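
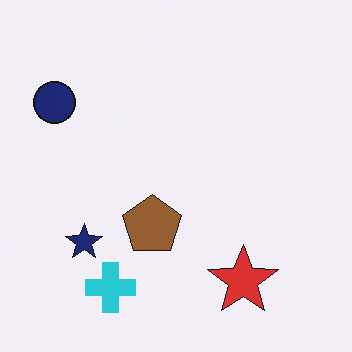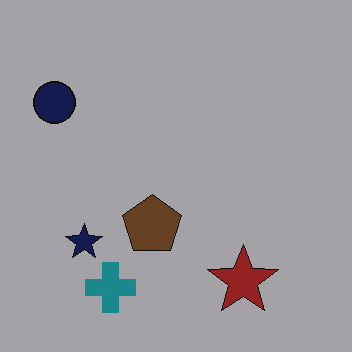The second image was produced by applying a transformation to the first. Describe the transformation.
The image was darkened a lot.

Every pixel — background and shapes alike — is uniformly darkened.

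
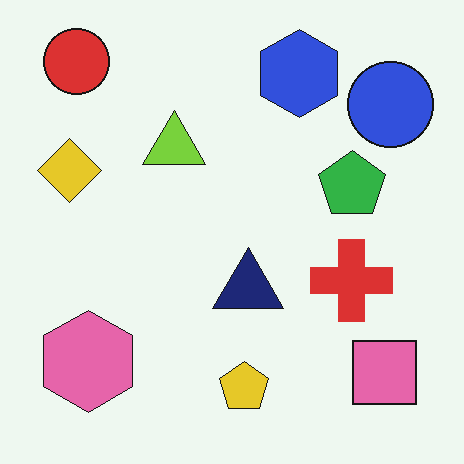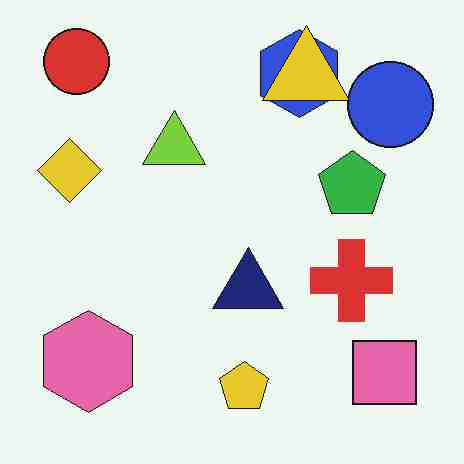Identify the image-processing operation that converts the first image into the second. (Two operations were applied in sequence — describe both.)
The image was degraded with heavy JPEG compression, then overlaid with an additional yellow triangle.

Blocky 8×8 compression artifacts appear around shape edges and the flat background shows ringing — characteristic JPEG degradation. A yellow triangle appears in the second image that is absent from the first.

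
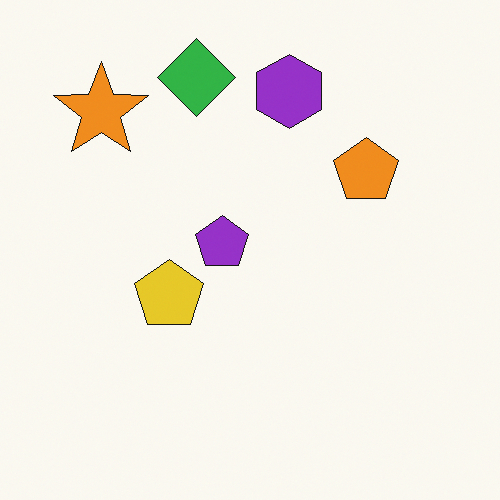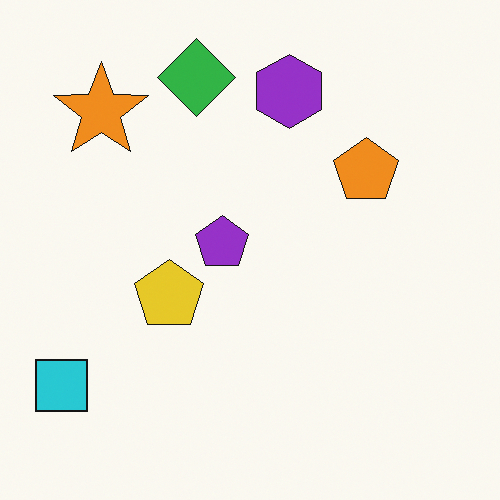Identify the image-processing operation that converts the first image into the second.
The image was overlaid with an additional cyan square.

A cyan square appears in the second image that is absent from the first.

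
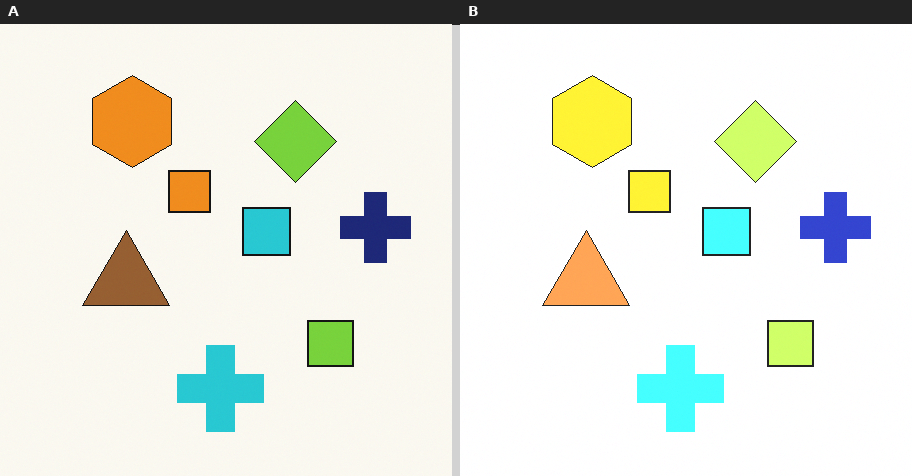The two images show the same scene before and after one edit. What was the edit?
The transformation is: substantially brightened.

Every pixel — background and shapes alike — is uniformly brightened.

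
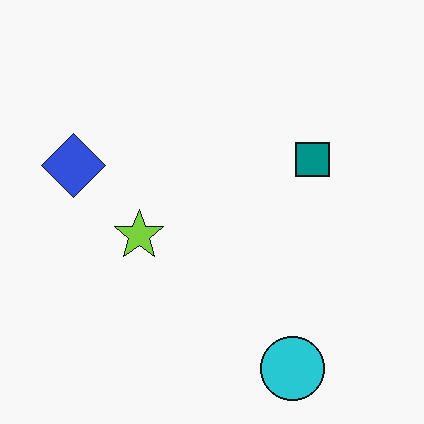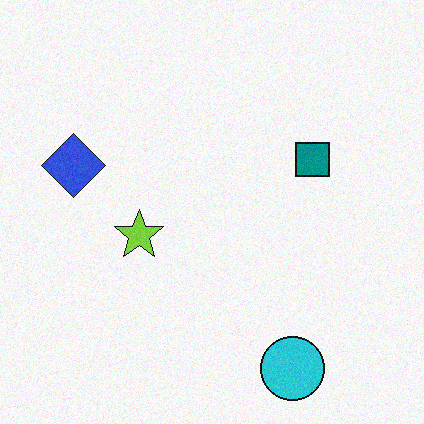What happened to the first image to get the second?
The image was degraded with light additive noise.

Random speckle covers the whole image, including the flat background.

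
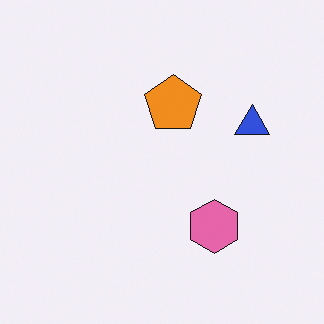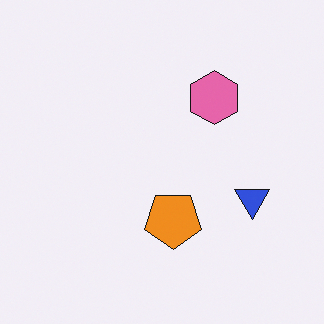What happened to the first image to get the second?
The image was flipped vertically (top ↔ bottom).

The pink hexagon is in the bottom of the first image and the top of the second — shapes on opposite sides of the horizontal midline have swapped in a mirror flip.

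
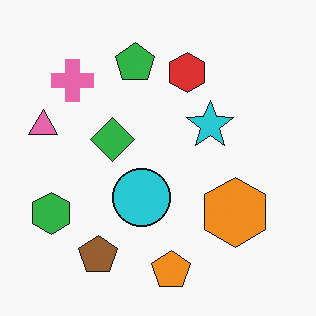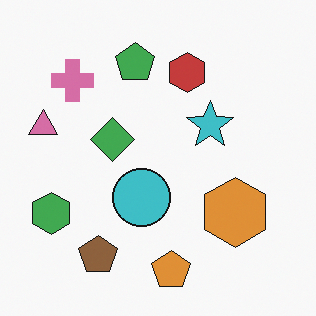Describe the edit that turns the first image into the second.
This is the original image slightly desaturated.

All colors are more muted and greyish — a global saturation change.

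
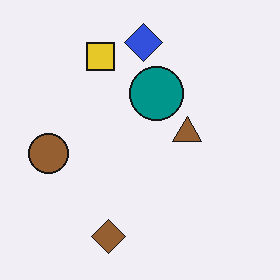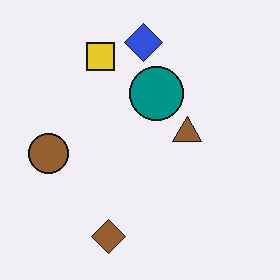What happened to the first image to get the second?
It was given moderate JPEG compression.

Blocky 8×8 compression artifacts appear around shape edges and the flat background shows ringing — characteristic JPEG degradation.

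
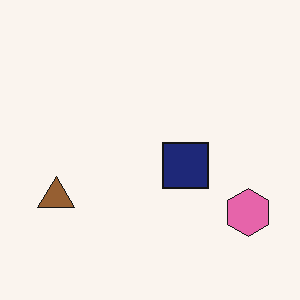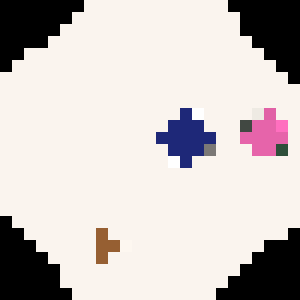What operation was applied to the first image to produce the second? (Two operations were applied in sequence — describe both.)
The transformation is: rotated counter-clockwise by a large amount — several tens of degrees, then coarsely pixelated.

Every shape is tilted by the same angle and the image corners show triangular fill wedges — a whole-image rotation by a non-right angle. Shapes are reduced to large square blocks; fine edges and outlines are lost — a downscale-then-upscale (mosaic) effect.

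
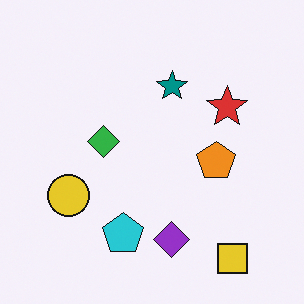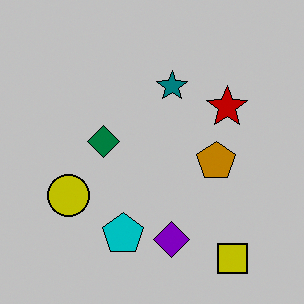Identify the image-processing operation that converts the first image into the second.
It was aggressively posterized.

Each flat color has snapped to a coarser quantized level — most visibly, the near-white background has dropped to a flat grey.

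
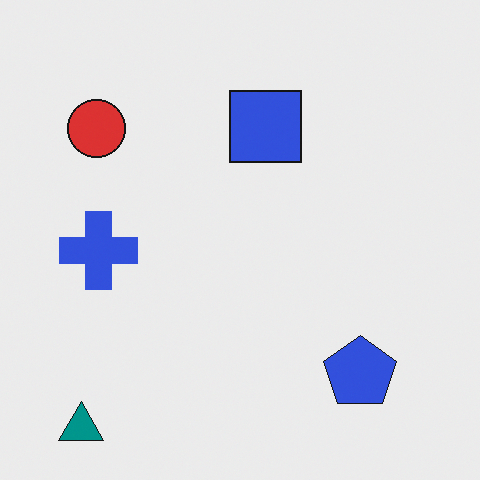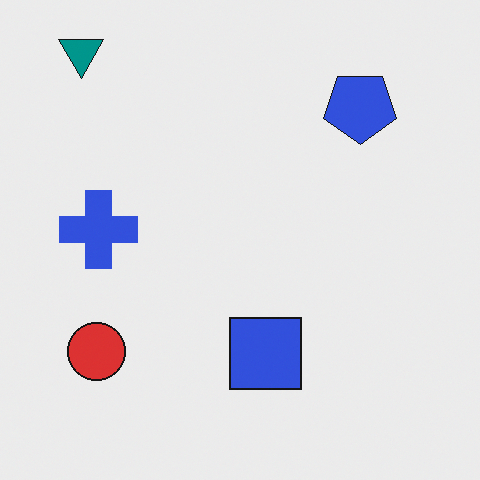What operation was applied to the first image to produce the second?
This is the original image flipped vertically (top ↔ bottom).

The teal triangle is in the bottom-left of the first image and the top-left of the second — shapes on opposite sides of the horizontal midline have swapped in a mirror flip.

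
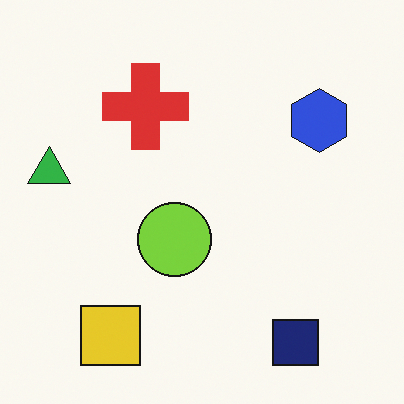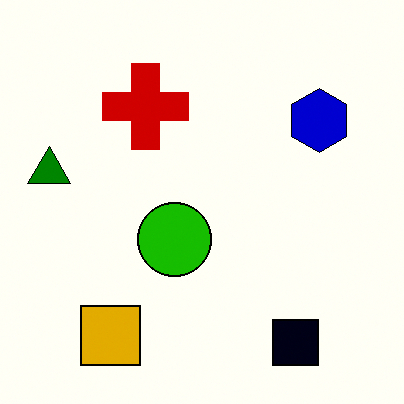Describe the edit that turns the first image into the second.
The transformation is: given much higher contrast.

Tones are pushed away from mid-grey across the whole image — a global contrast change.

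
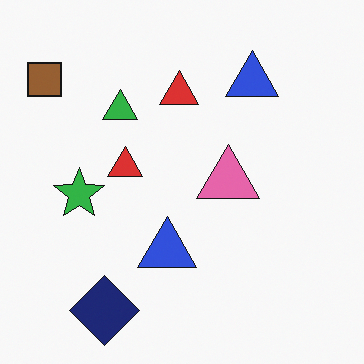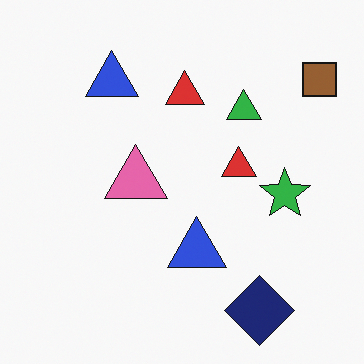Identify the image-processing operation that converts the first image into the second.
It was flipped horizontally (left ↔ right).

The brown square is in the top-left of the first image and the top-right of the second — shapes on opposite sides of the vertical midline have swapped in a mirror flip.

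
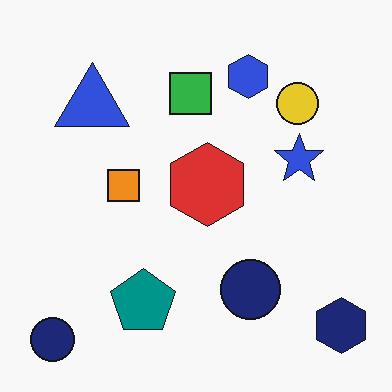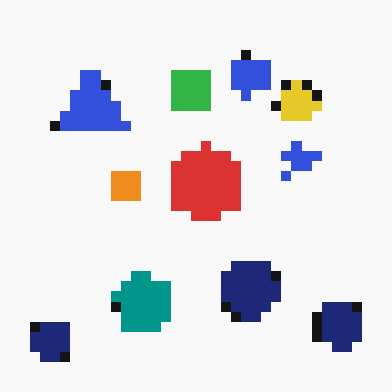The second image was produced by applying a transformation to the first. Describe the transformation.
The second image is the first heavily pixelated into large blocks.

Shapes are reduced to large square blocks; fine edges and outlines are lost — a downscale-then-upscale (mosaic) effect.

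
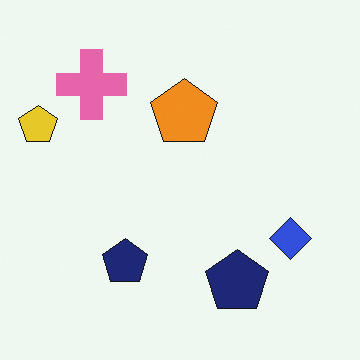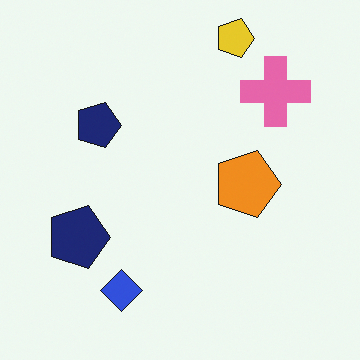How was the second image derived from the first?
The transformation is: rotated 90° clockwise.

The yellow pentagon sits in the left of the first image and the top of the second — consistent with a whole-image 90° clockwise rotation.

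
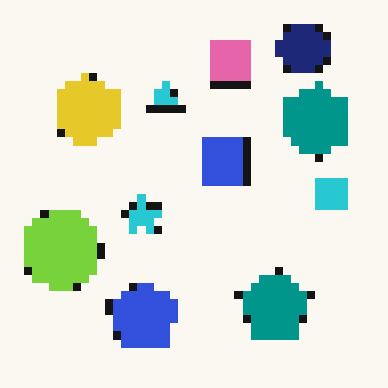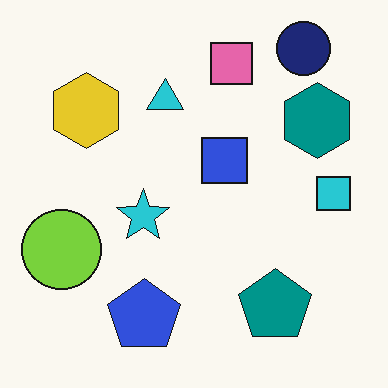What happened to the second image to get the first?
It was moderately pixelated.

Shapes are reduced to large square blocks; fine edges and outlines are lost — a downscale-then-upscale (mosaic) effect.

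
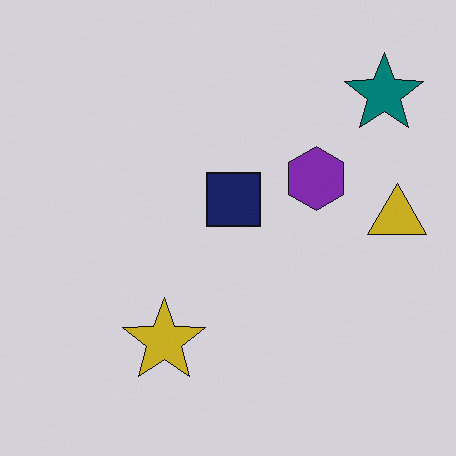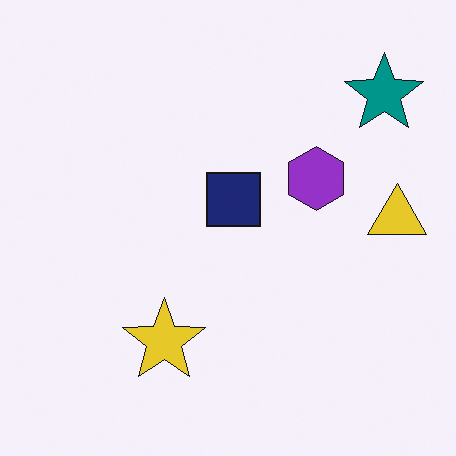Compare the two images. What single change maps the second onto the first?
The image was slightly darkened.

Every pixel — background and shapes alike — is uniformly darkened.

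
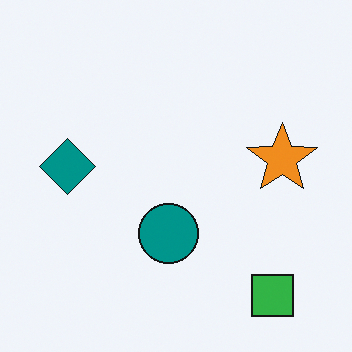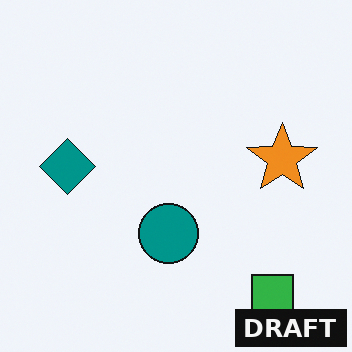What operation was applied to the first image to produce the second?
The image was watermarked with the text "DRAFT" in the lower-right corner.

A dark label reading "DRAFT" appears in the lower-right corner.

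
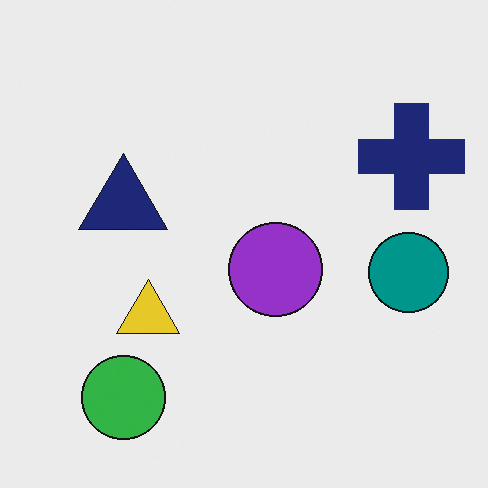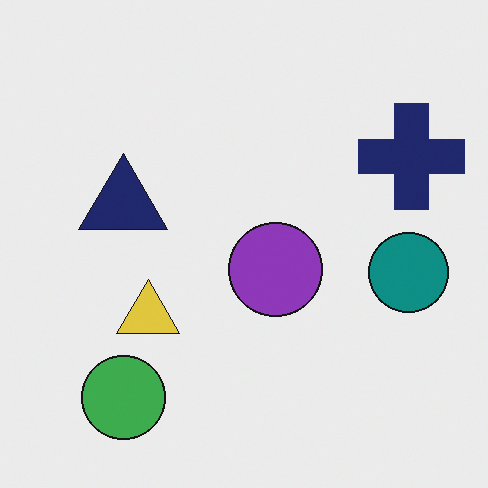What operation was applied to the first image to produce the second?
Slightly desaturated.

All colors are more muted and greyish — a global saturation change.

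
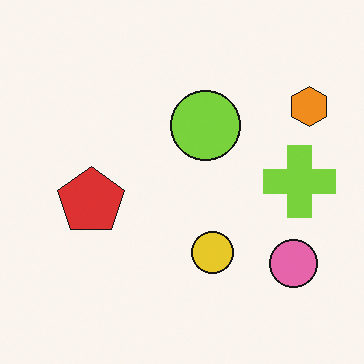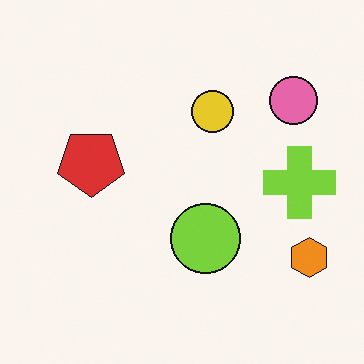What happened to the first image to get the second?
The transformation is: flipped vertically (top ↔ bottom).

The pink circle is in the bottom-right of the first image and the top-right of the second — shapes on opposite sides of the horizontal midline have swapped in a mirror flip.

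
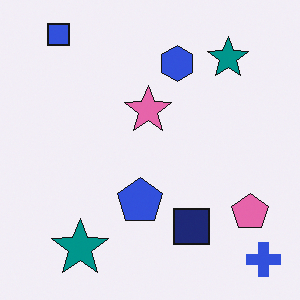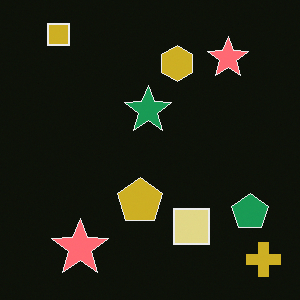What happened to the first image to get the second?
The second image is the first color-inverted (negative).

The light background has become dark and every shape's color is its complement — a photographic negative.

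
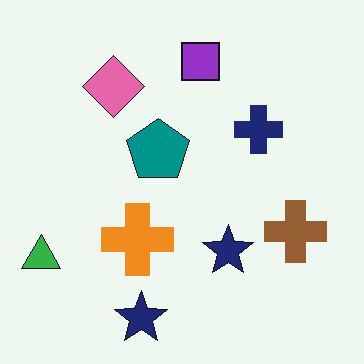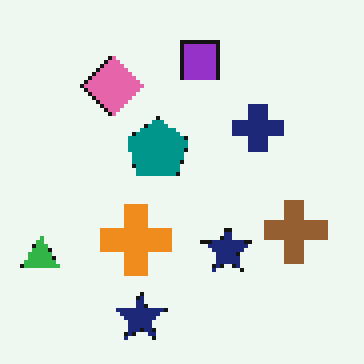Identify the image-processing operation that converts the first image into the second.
This is the original image mildly pixelated.

Shapes are reduced to large square blocks; fine edges and outlines are lost — a downscale-then-upscale (mosaic) effect.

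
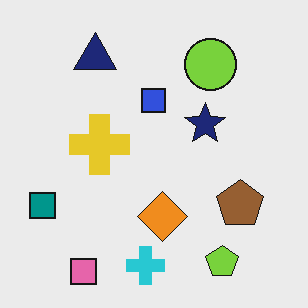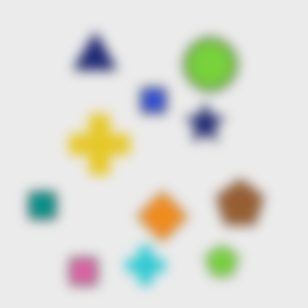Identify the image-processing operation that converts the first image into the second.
It was heavily blurred.

Shape edges and outlines are uniformly softened across the whole image.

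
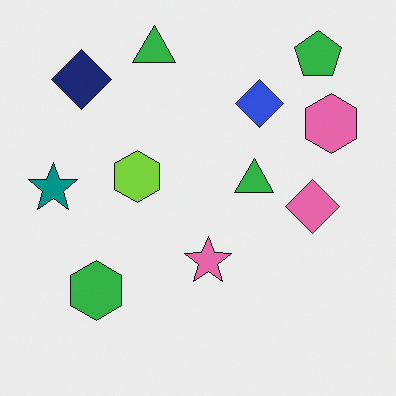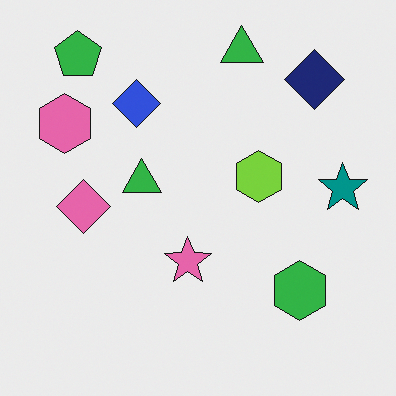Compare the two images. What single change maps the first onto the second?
The image was flipped horizontally (left ↔ right).

The teal star is in the left of the first image and the right of the second — shapes on opposite sides of the vertical midline have swapped in a mirror flip.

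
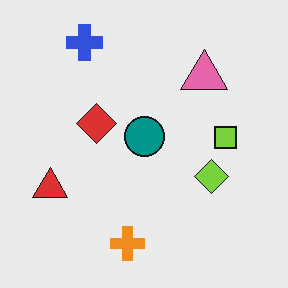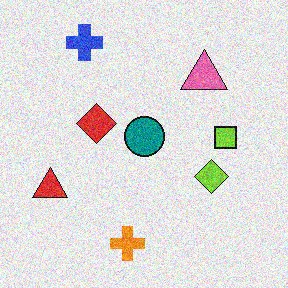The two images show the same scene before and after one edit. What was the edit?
It was degraded with moderate additive noise.

Random speckle covers the whole image, including the flat background.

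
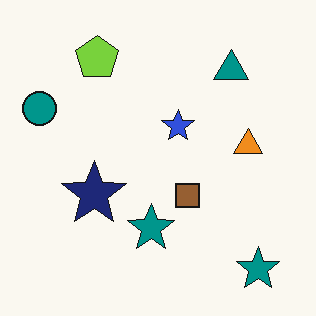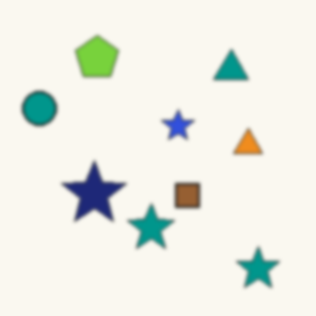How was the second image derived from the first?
Given a subtle gaussian blur.

Shape edges and outlines are uniformly softened across the whole image.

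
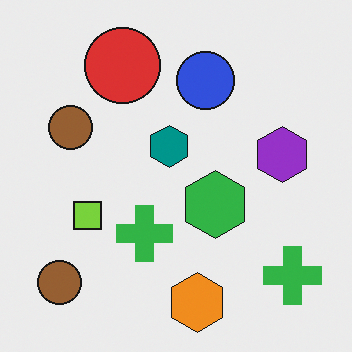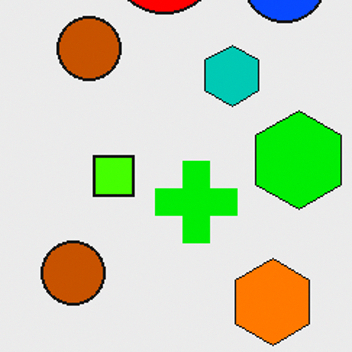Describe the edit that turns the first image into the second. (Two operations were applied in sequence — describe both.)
This is the original image heavily oversaturated, then cropped slightly and scaled back up.

All colors are more vivid — a global saturation change. The visible shapes are larger and the field of view is narrower; shapes near the original edges may be partly or wholly outside the frame — a crop-and-rescale.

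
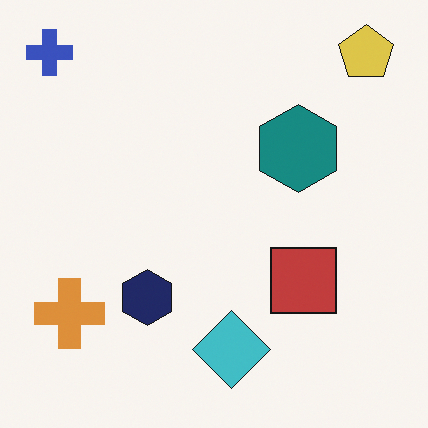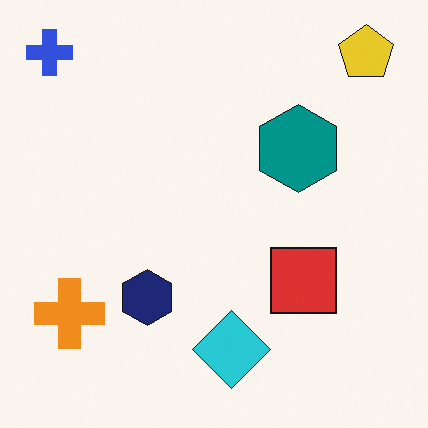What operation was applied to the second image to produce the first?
The transformation is: slightly desaturated.

All colors are more muted and greyish — a global saturation change.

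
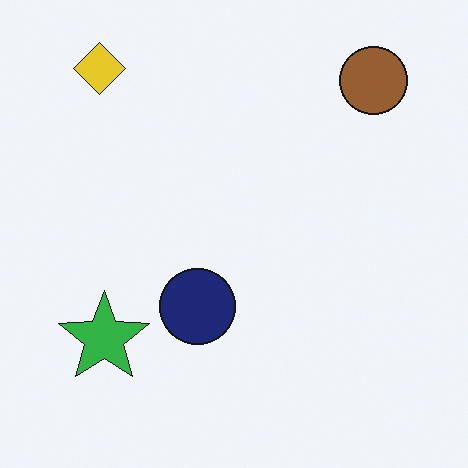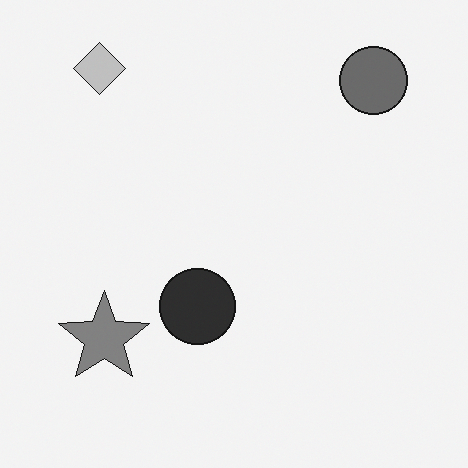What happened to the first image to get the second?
It was converted to grayscale.

All color is removed — every shape is now a shade of grey.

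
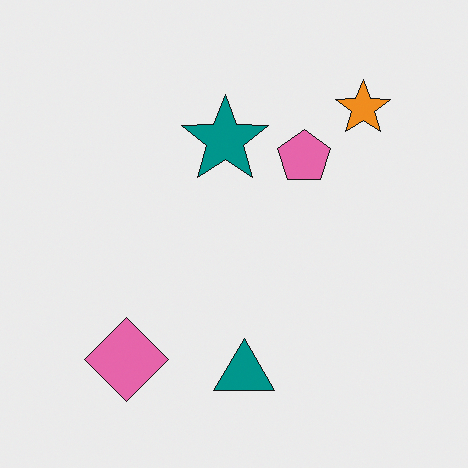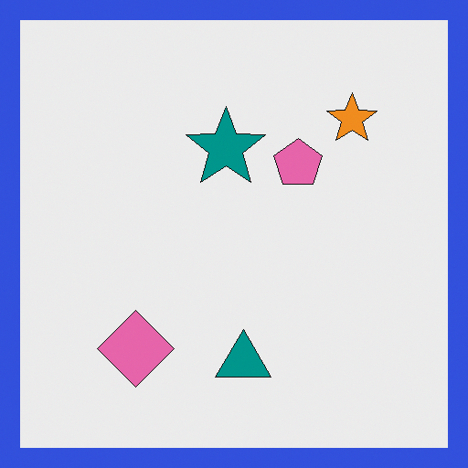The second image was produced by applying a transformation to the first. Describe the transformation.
Framed with a blue border.

A solid blue frame runs around the edge of the second image, with the content slightly shrunk inside it.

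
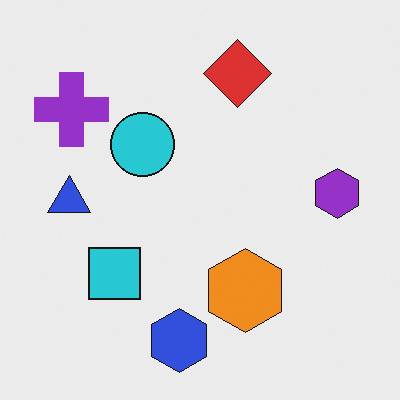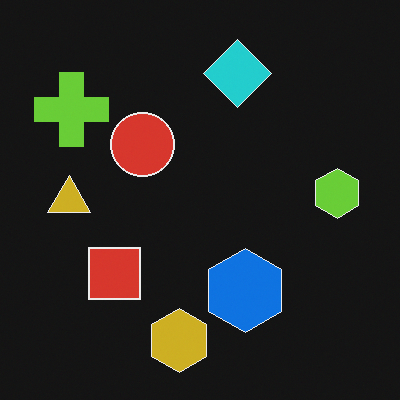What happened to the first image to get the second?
This is the original image color-inverted (negative).

The light background has become dark and every shape's color is its complement — a photographic negative.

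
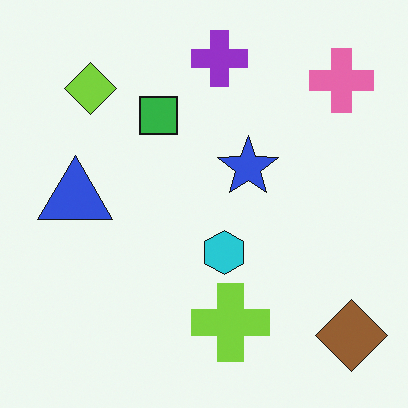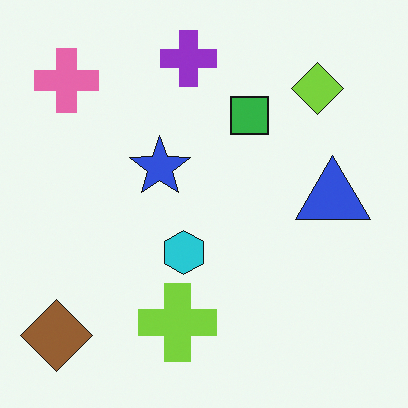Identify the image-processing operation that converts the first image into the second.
The transformation is: flipped horizontally (left ↔ right).

The brown diamond is in the bottom-right of the first image and the bottom-left of the second — shapes on opposite sides of the vertical midline have swapped in a mirror flip.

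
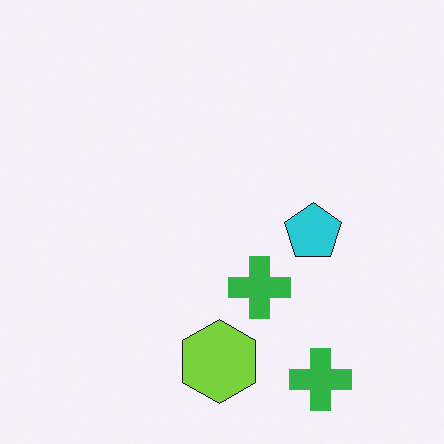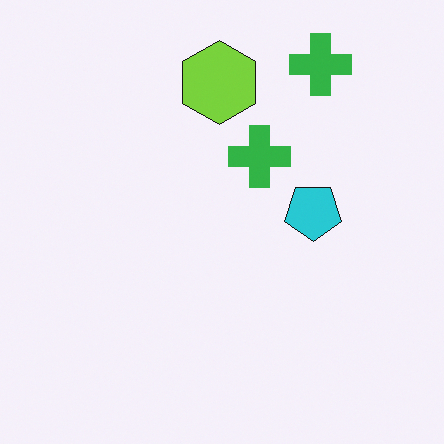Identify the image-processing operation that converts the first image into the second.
The second image is the first flipped vertically (top ↔ bottom).

The lime hexagon is in the bottom of the first image and the top of the second — shapes on opposite sides of the horizontal midline have swapped in a mirror flip.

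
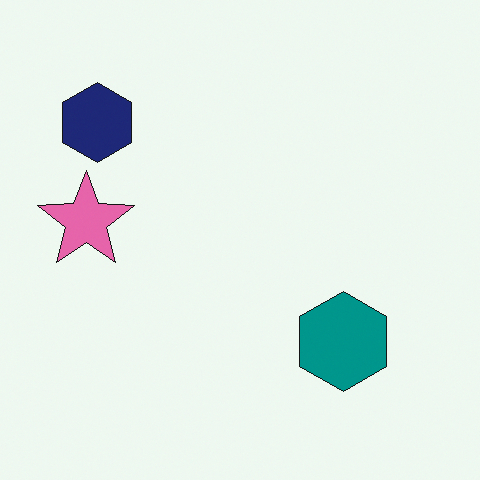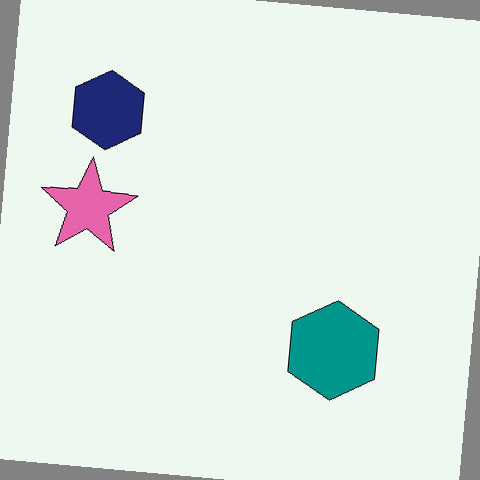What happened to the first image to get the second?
The second image is the first rotated clockwise by a small amount.

Every shape is tilted by the same angle and the image corners show triangular fill wedges — a whole-image rotation by a non-right angle.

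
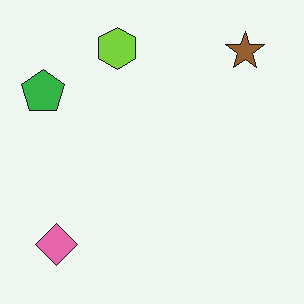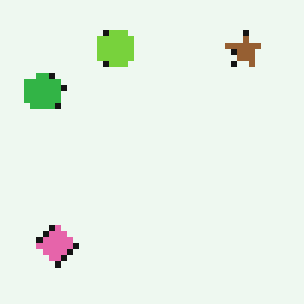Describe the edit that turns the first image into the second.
The second image is the first moderately pixelated.

Shapes are reduced to large square blocks; fine edges and outlines are lost — a downscale-then-upscale (mosaic) effect.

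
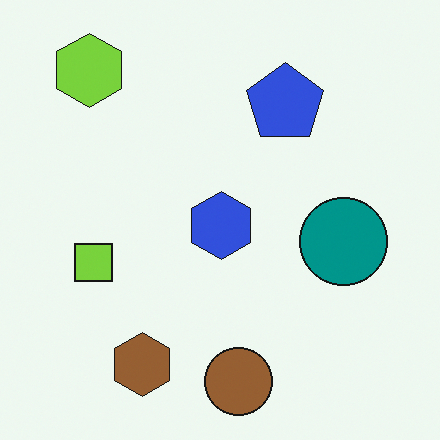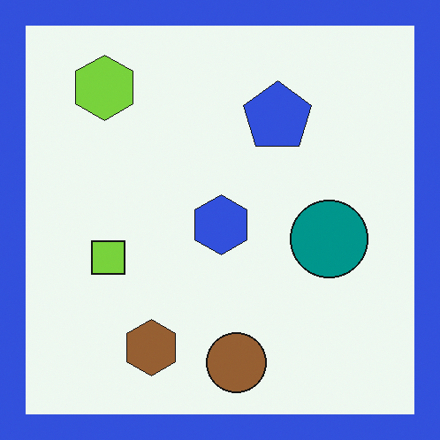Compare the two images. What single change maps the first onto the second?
The transformation is: framed with a blue border.

A solid blue frame runs around the edge of the second image, with the content slightly shrunk inside it.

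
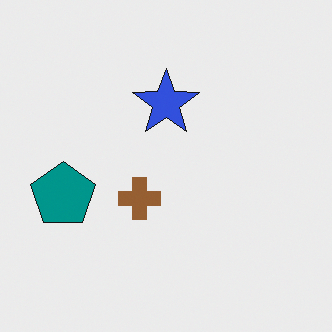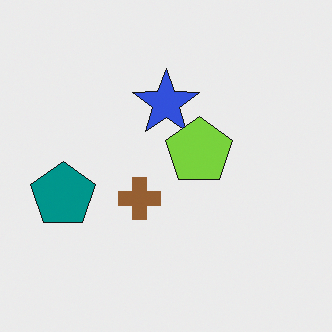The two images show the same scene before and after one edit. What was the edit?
The second image is the first overlaid with an additional lime pentagon.

A lime pentagon appears in the second image that is absent from the first.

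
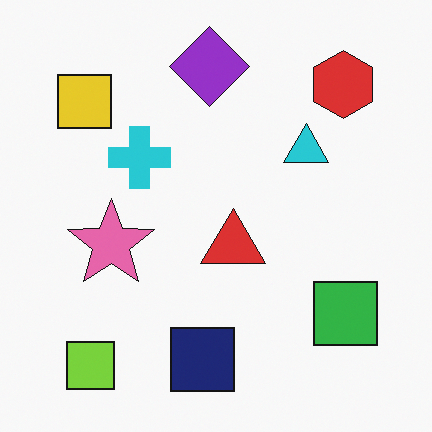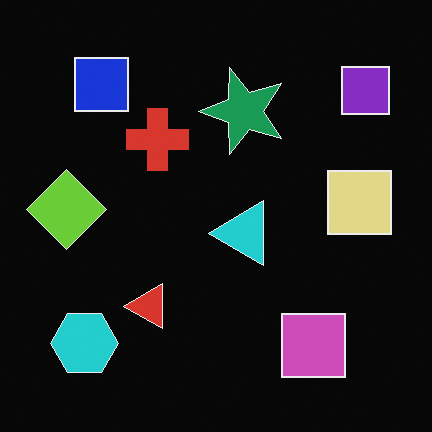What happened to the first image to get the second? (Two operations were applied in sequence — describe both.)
The transformation is: transposed (reflected across the top-left ↔ bottom-right diagonal), then color-inverted (negative).

Shapes have swapped their row and column positions — what was in the top-right is now in the bottom-left — a diagonal reflection. The light background has become dark and every shape's color is its complement — a photographic negative.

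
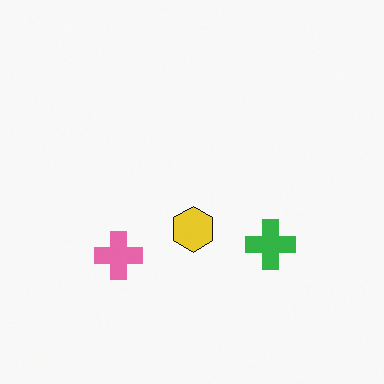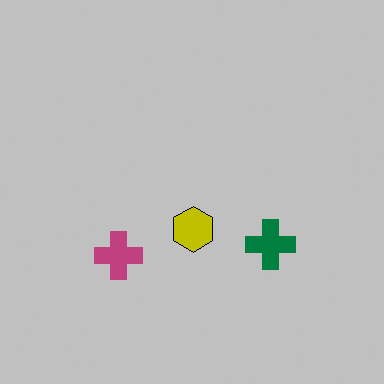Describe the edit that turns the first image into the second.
The second image is the first heavily posterized to just a handful of flat colors.

Each flat color has snapped to a coarser quantized level — most visibly, the near-white background has dropped to a flat grey.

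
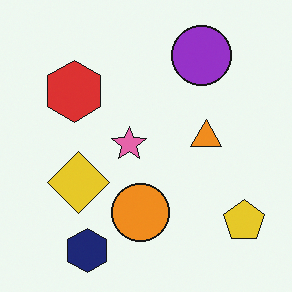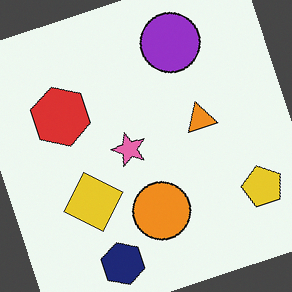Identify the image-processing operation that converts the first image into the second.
The second image is the first rotated counter-clockwise by a clearly visible amount.

Every shape is tilted by the same angle and the image corners show triangular fill wedges — a whole-image rotation by a non-right angle.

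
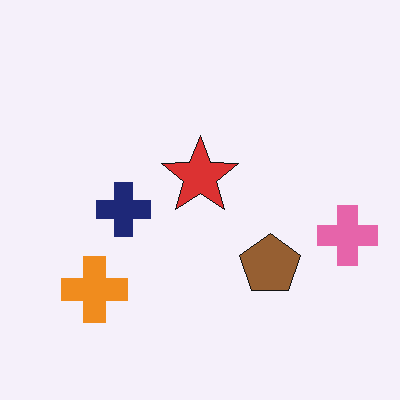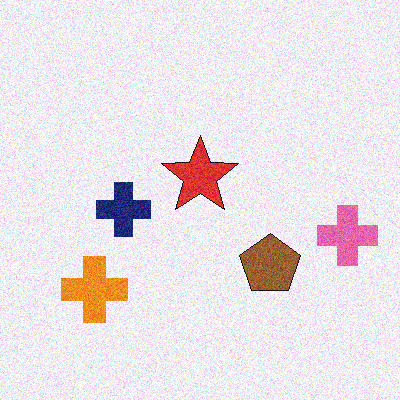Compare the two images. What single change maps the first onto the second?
The transformation is: degraded with visible gaussian noise.

Random speckle covers the whole image, including the flat background.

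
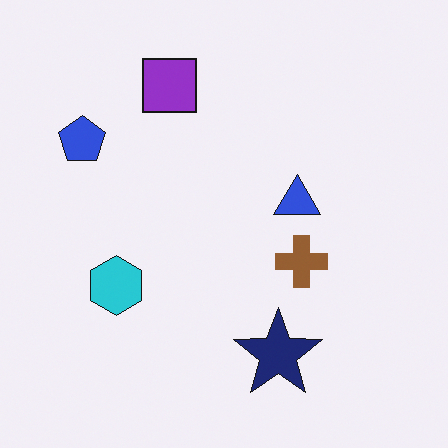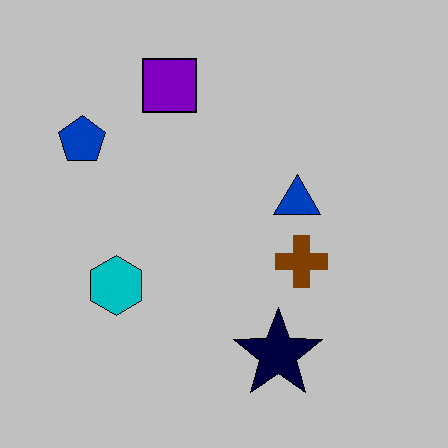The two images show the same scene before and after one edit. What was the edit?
The second image is the first aggressively posterized.

Each flat color has snapped to a coarser quantized level — most visibly, the near-white background has dropped to a flat grey.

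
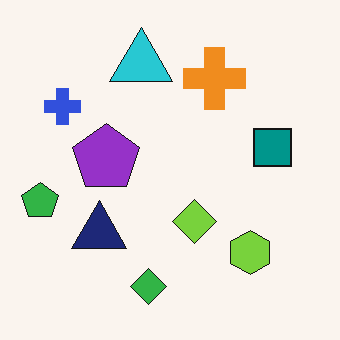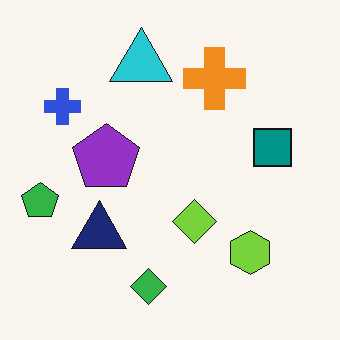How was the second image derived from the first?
Given moderate JPEG compression.

Blocky 8×8 compression artifacts appear around shape edges and the flat background shows ringing — characteristic JPEG degradation.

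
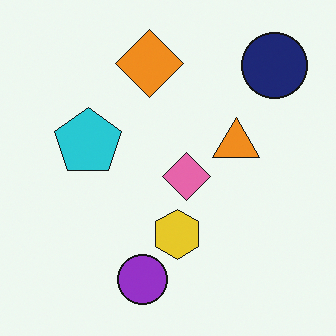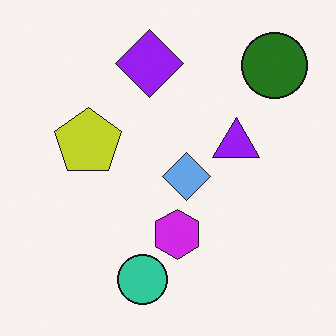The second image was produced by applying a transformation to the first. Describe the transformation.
The second image is the first hue-shifted by a large amount.

Every shape's color has rotated by the same amount around the hue wheel — a uniform hue shift.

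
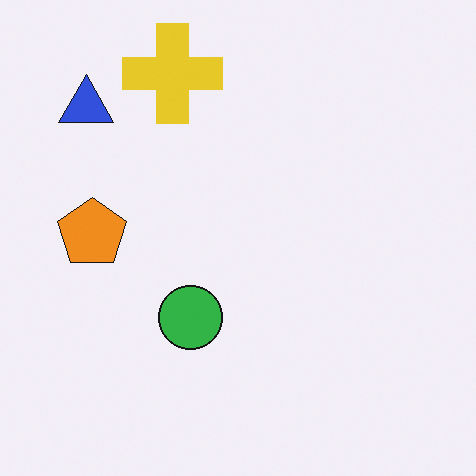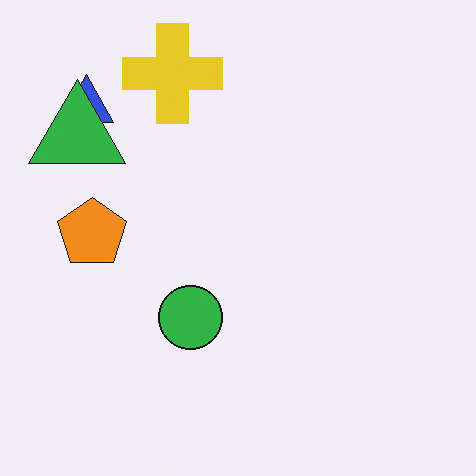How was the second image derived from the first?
The transformation is: overlaid with an additional green triangle.

A green triangle appears in the second image that is absent from the first.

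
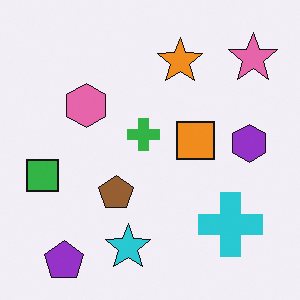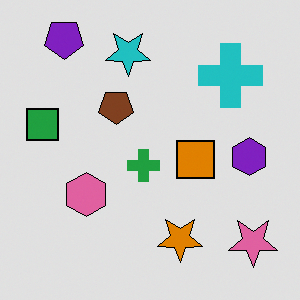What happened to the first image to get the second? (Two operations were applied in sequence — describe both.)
Posterized to a reduced palette, then flipped vertically (top ↔ bottom).

Each flat color has snapped to a coarser quantized level — most visibly, the near-white background has dropped to a flat grey. The purple pentagon is in the bottom-left of the first image and the top-left of the second — shapes on opposite sides of the horizontal midline have swapped in a mirror flip.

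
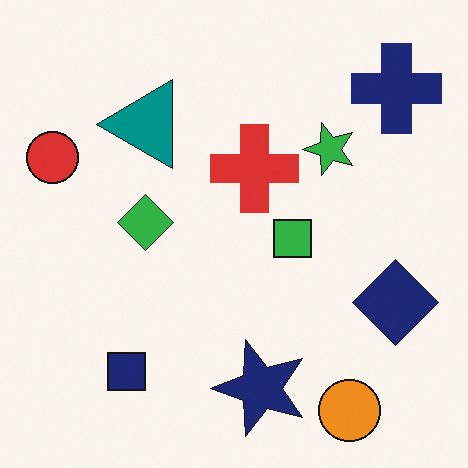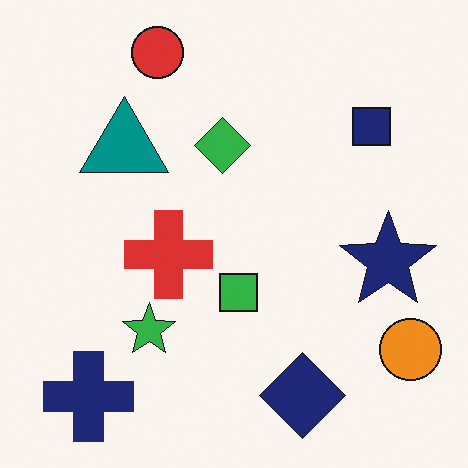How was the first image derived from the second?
The transformation is: transposed (reflected across the top-left ↔ bottom-right diagonal).

Shapes have swapped their row and column positions — what was in the top-right is now in the bottom-left — a diagonal reflection.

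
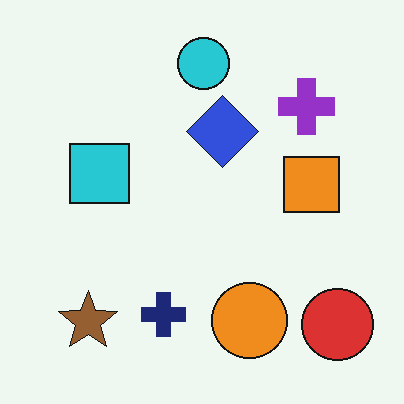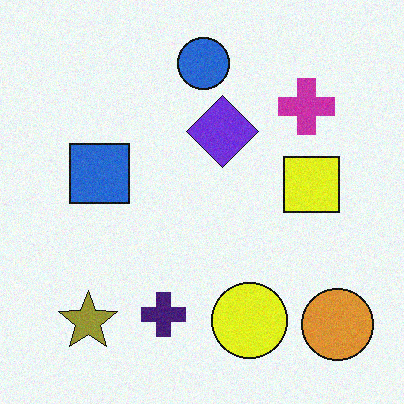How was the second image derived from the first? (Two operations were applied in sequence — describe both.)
Hue-shifted slightly, then degraded with a light layer of grain.

Every shape's color has rotated by the same amount around the hue wheel — a uniform hue shift. Random speckle covers the whole image, including the flat background.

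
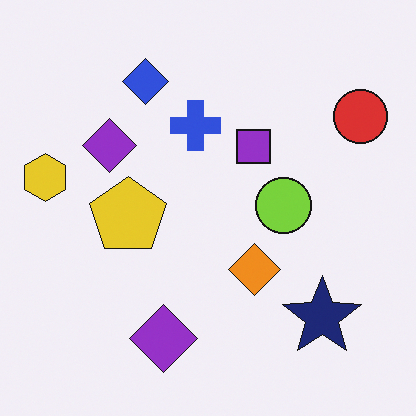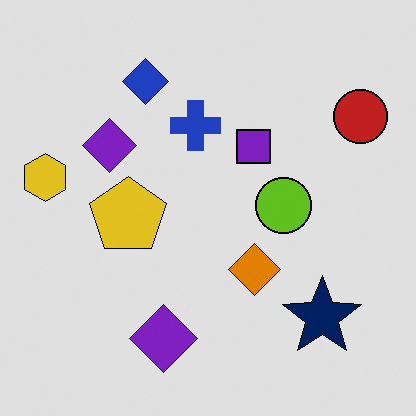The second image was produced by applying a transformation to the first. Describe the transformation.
The second image is the first posterized to a reduced palette.

Each flat color has snapped to a coarser quantized level — most visibly, the near-white background has dropped to a flat grey.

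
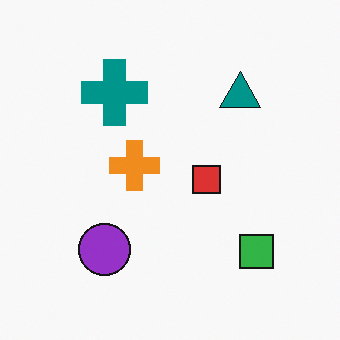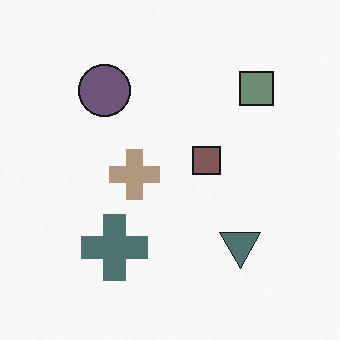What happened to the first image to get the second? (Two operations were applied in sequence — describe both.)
This is the original image flipped vertically (top ↔ bottom), then made much more muted (saturation change).

The green square is in the bottom-right of the first image and the top-right of the second — shapes on opposite sides of the horizontal midline have swapped in a mirror flip. All colors are more muted and greyish — a global saturation change.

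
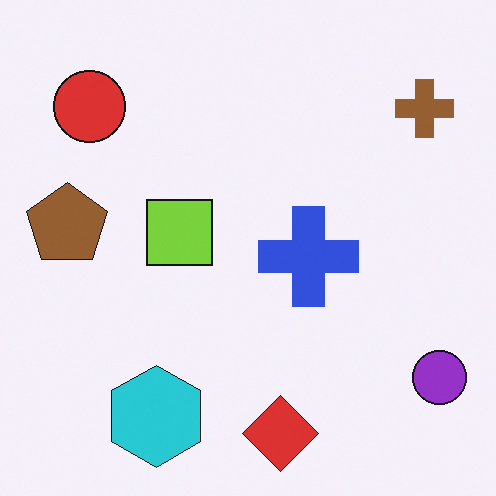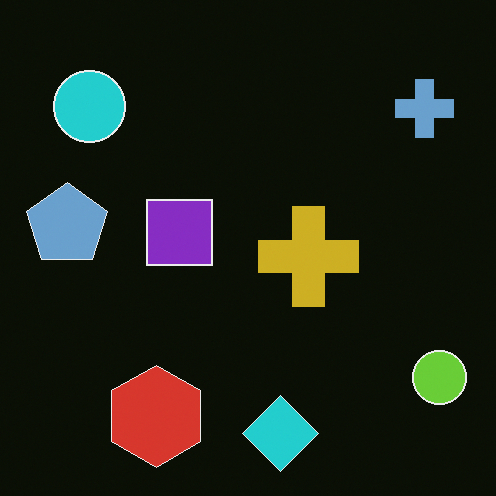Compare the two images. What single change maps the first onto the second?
The image was color-inverted (negative).

The light background has become dark and every shape's color is its complement — a photographic negative.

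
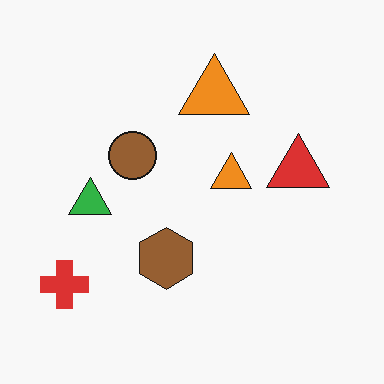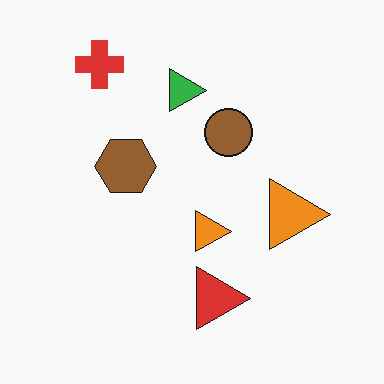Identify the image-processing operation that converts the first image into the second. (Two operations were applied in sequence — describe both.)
JPEG-compressed with visible artifacts, then rotated 90° clockwise.

Blocky 8×8 compression artifacts appear around shape edges and the flat background shows ringing — characteristic JPEG degradation. The red cross sits in the bottom-left of the first image and the top-left of the second — consistent with a whole-image 90° clockwise rotation.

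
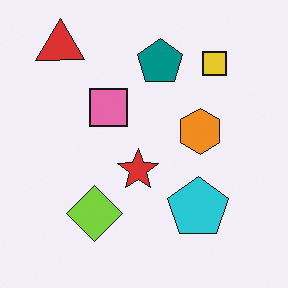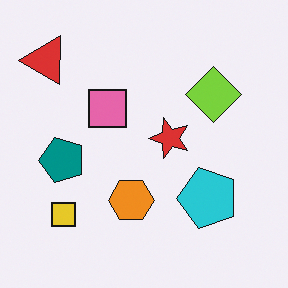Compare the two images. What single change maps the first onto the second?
It was transposed (reflected across the top-left ↔ bottom-right diagonal).

Shapes have swapped their row and column positions — what was in the top-right is now in the bottom-left — a diagonal reflection.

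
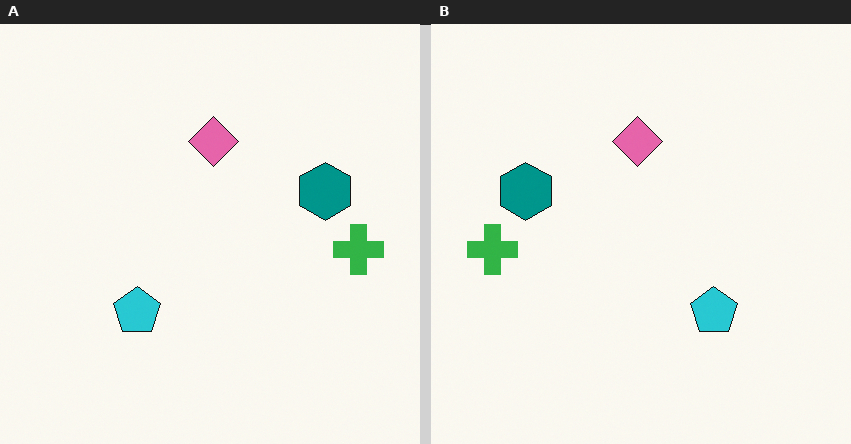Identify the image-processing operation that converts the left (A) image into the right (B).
It was flipped horizontally (left ↔ right).

The green cross is in the right of the left (A) image and the left of the right (B) — shapes on opposite sides of the vertical midline have swapped in a mirror flip.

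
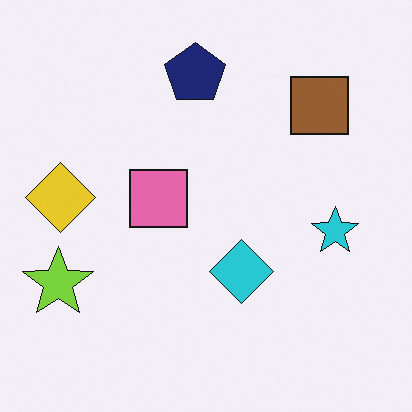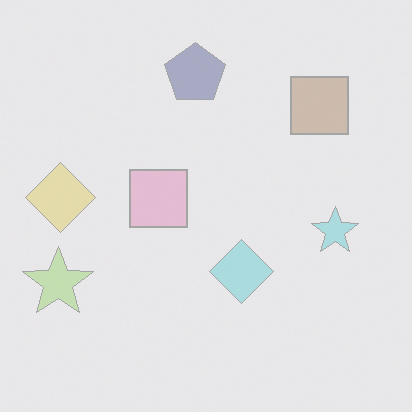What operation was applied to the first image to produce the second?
The second image is the first given much lower contrast.

Tones are pushed toward mid-grey across the whole image — a global contrast change.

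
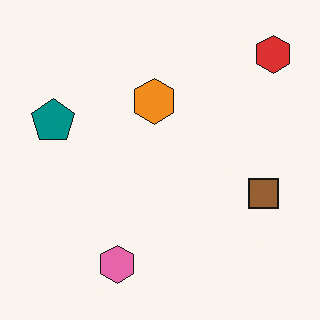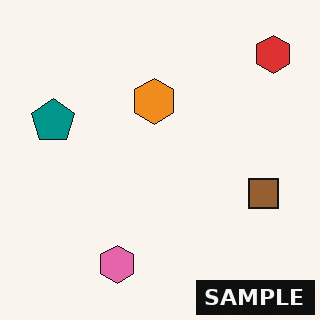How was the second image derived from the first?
It was watermarked with the text "SAMPLE" in the lower-right corner.

A dark label reading "SAMPLE" appears in the lower-right corner.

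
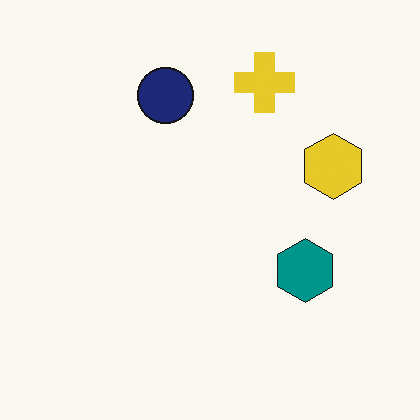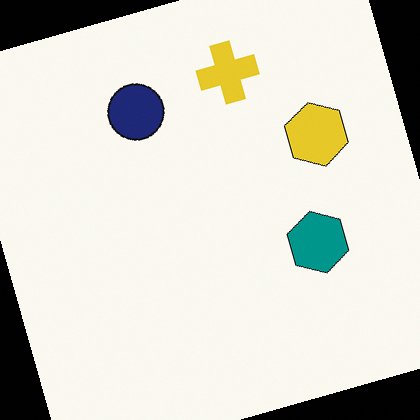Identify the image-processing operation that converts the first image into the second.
The image was rotated counter-clockwise by a moderate amount.

Every shape is tilted by the same angle and the image corners show triangular fill wedges — a whole-image rotation by a non-right angle.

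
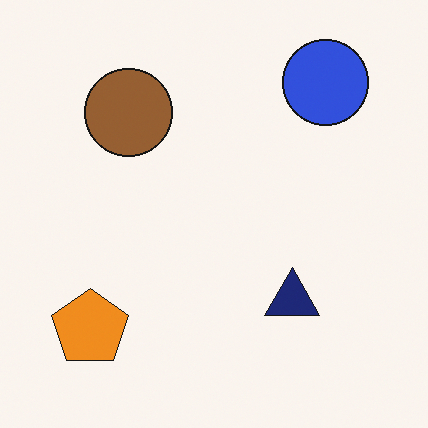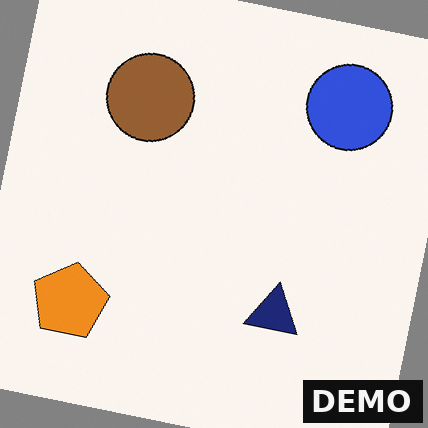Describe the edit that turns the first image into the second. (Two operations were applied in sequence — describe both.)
The second image is the first rotated clockwise by a few degrees, then watermarked with the text "DEMO" in the lower-right corner.

Every shape is tilted by the same angle and the image corners show triangular fill wedges — a whole-image rotation by a non-right angle. A dark label reading "DEMO" appears in the lower-right corner.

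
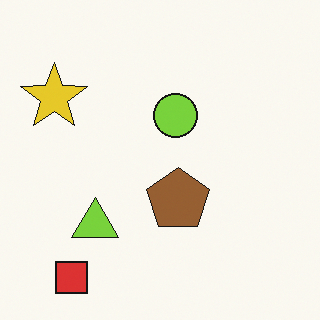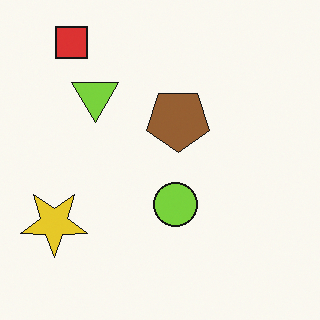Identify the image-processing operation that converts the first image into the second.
This is the original image flipped vertically (top ↔ bottom).

The red square is in the bottom-left of the first image and the top-left of the second — shapes on opposite sides of the horizontal midline have swapped in a mirror flip.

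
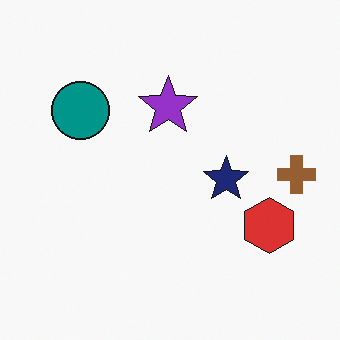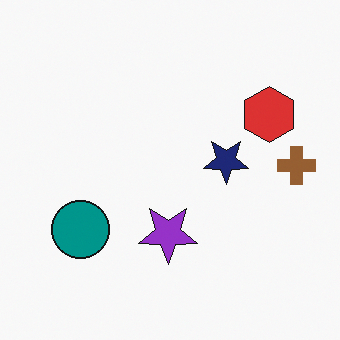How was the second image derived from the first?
The transformation is: flipped vertically (top ↔ bottom).

The purple star is in the top of the first image and the bottom of the second — shapes on opposite sides of the horizontal midline have swapped in a mirror flip.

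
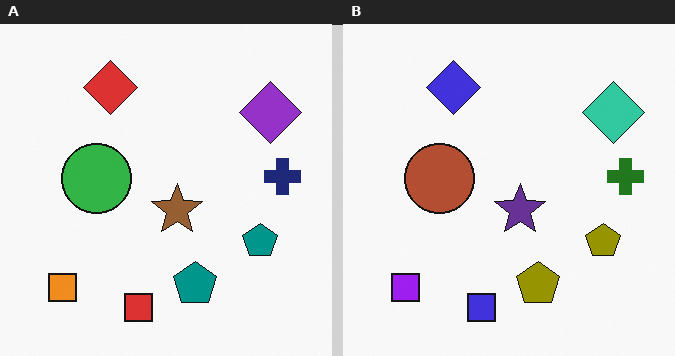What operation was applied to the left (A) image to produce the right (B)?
The right (B) image is the left (A) hue-shifted through roughly half the color wheel.

Every shape's color has rotated by the same amount around the hue wheel — a uniform hue shift.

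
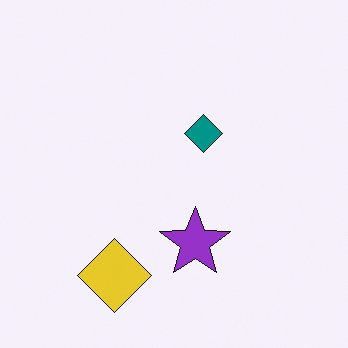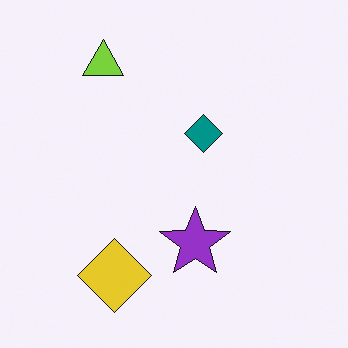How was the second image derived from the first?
The transformation is: overlaid with an additional lime triangle.

A lime triangle appears in the second image that is absent from the first.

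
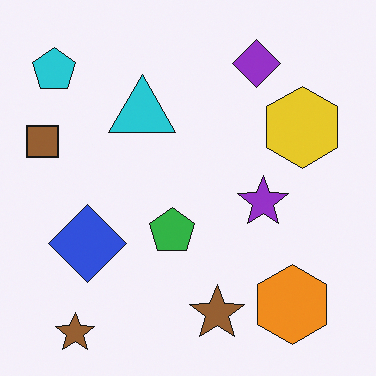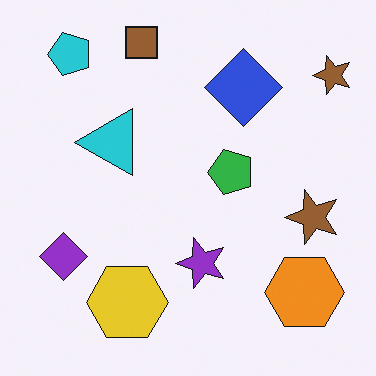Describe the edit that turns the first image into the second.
The second image is the first transposed (reflected across the top-left ↔ bottom-right diagonal).

Shapes have swapped their row and column positions — what was in the top-right is now in the bottom-left — a diagonal reflection.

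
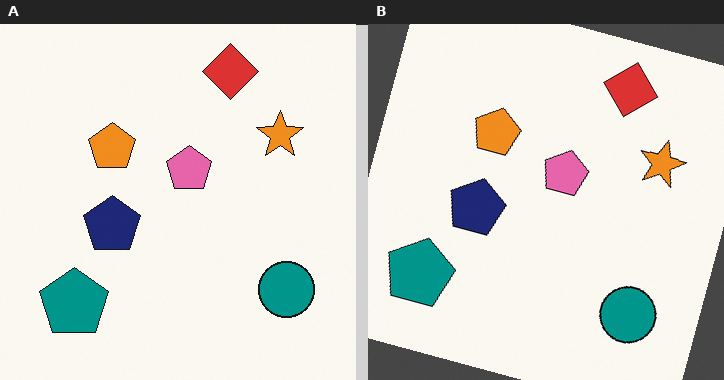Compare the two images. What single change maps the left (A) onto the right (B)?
The image was rotated clockwise by a moderate amount.

Every shape is tilted by the same angle and the image corners show triangular fill wedges — a whole-image rotation by a non-right angle.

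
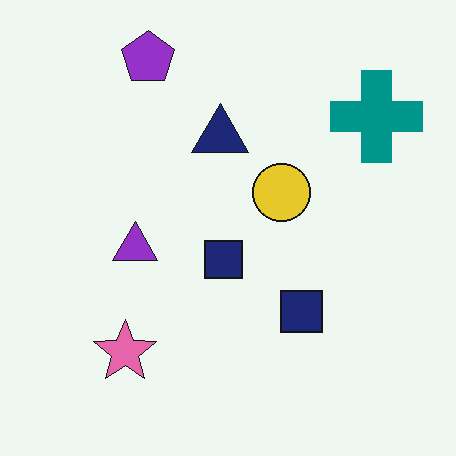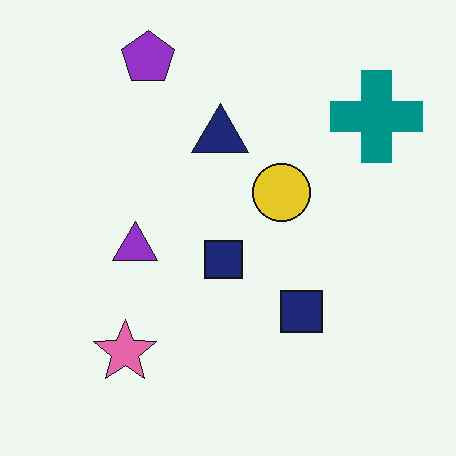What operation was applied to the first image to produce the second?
This is the original image given moderate JPEG compression.

Blocky 8×8 compression artifacts appear around shape edges and the flat background shows ringing — characteristic JPEG degradation.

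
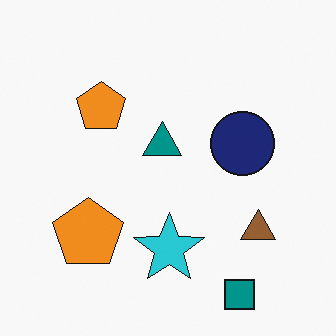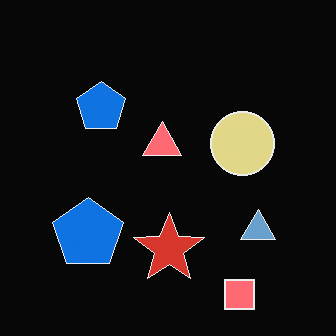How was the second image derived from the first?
The transformation is: color-inverted (negative).

The light background has become dark and every shape's color is its complement — a photographic negative.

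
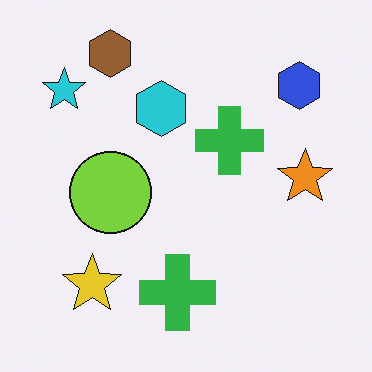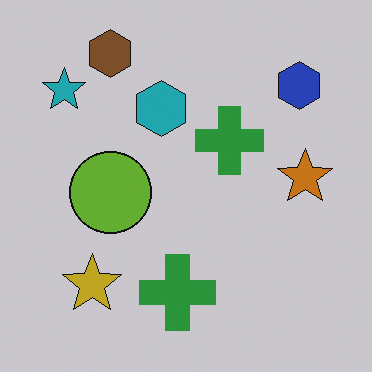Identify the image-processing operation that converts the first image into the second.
The image was darkened a little.

Every pixel — background and shapes alike — is uniformly darkened.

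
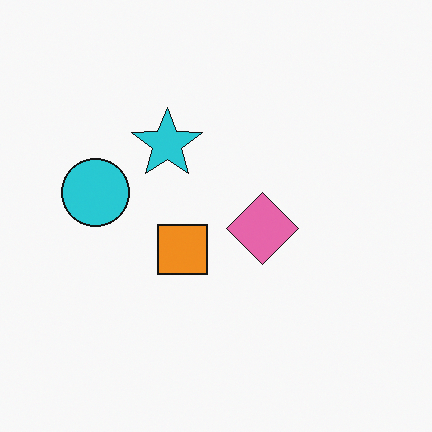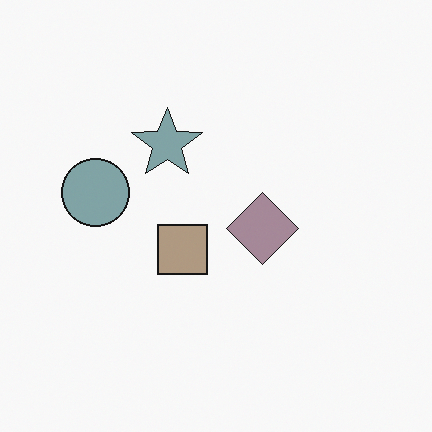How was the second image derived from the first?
It was heavily desaturated.

All colors are more muted and greyish — a global saturation change.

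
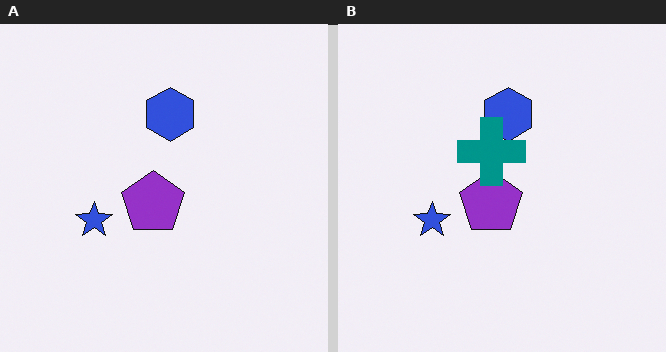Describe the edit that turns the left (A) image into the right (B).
The transformation is: overlaid with an additional teal cross.

A teal cross appears in the right (B) image that is absent from the left (A).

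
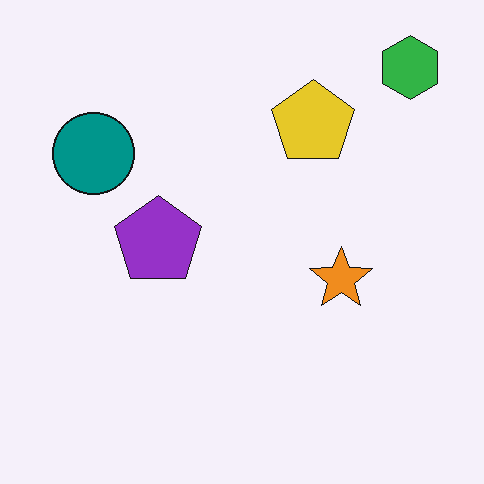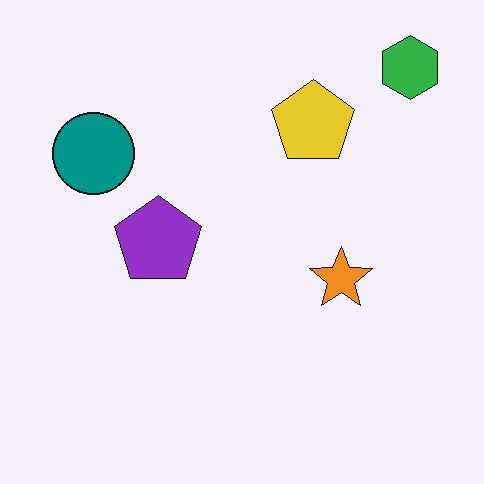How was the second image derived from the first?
This is the original image JPEG-compressed with visible artifacts.

Blocky 8×8 compression artifacts appear around shape edges and the flat background shows ringing — characteristic JPEG degradation.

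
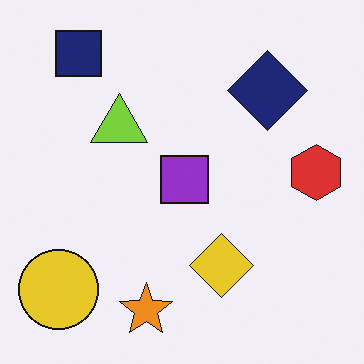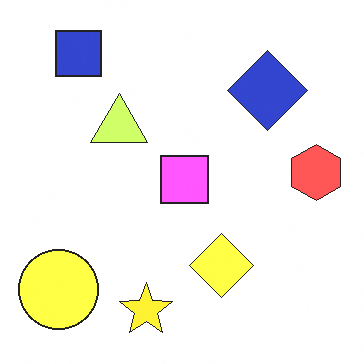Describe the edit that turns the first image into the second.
This is the original image noticeably brightened.

Every pixel — background and shapes alike — is uniformly brightened.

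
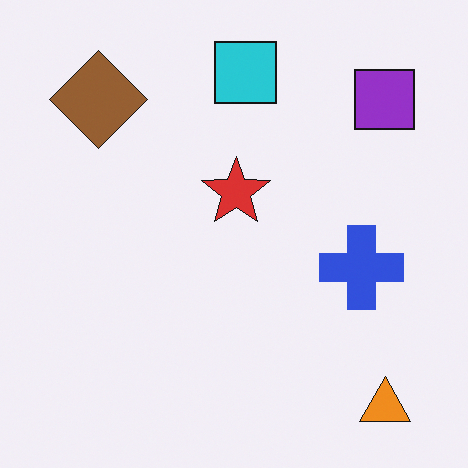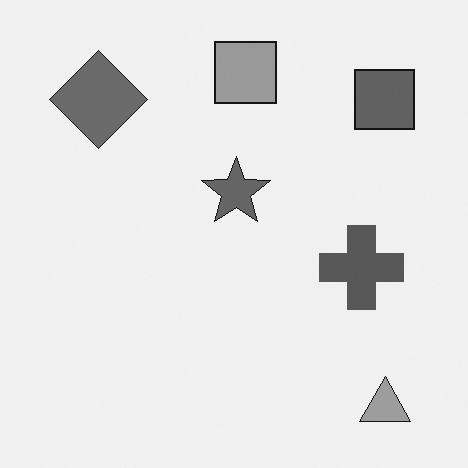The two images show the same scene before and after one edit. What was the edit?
The image was converted to grayscale.

All color is removed — every shape is now a shade of grey.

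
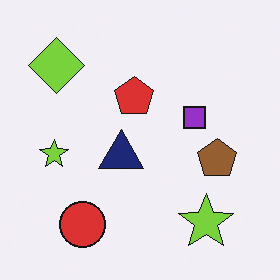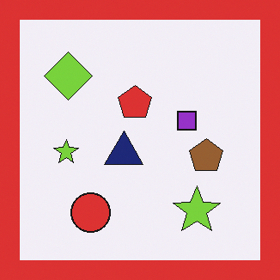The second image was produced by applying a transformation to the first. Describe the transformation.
It was framed with a red border.

A solid red frame runs around the edge of the second image, with the content slightly shrunk inside it.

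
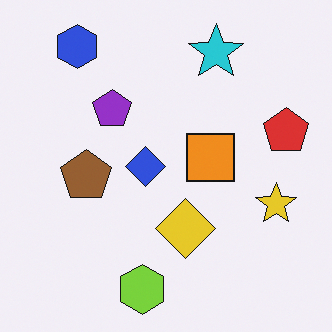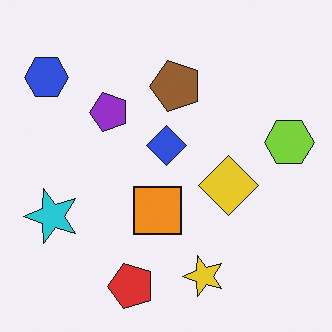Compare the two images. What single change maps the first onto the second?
The second image is the first transposed (reflected across the top-left ↔ bottom-right diagonal).

Shapes have swapped their row and column positions — what was in the top-right is now in the bottom-left — a diagonal reflection.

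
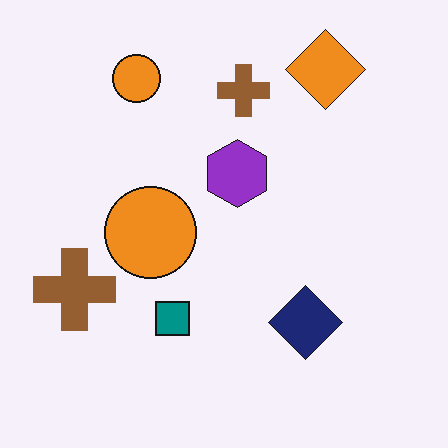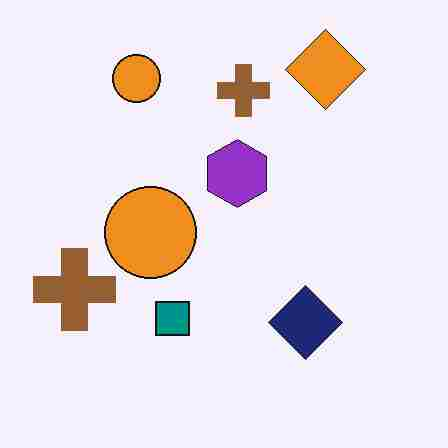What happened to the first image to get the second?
This is the original image degraded with heavy JPEG compression.

Blocky 8×8 compression artifacts appear around shape edges and the flat background shows ringing — characteristic JPEG degradation.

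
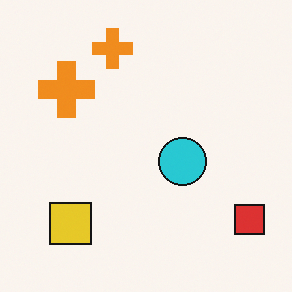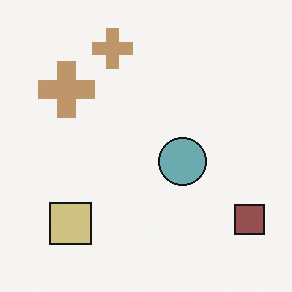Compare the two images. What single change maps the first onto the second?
Made much more muted (saturation change).

All colors are more muted and greyish — a global saturation change.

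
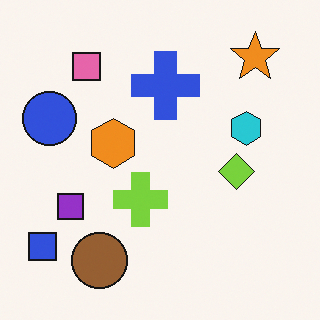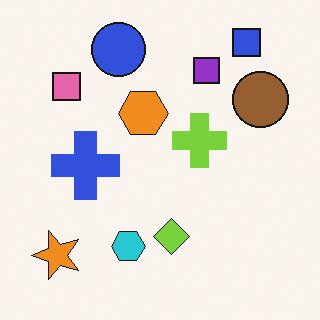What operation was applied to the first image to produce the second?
Transposed (reflected across the top-left ↔ bottom-right diagonal).

Shapes have swapped their row and column positions — what was in the top-right is now in the bottom-left — a diagonal reflection.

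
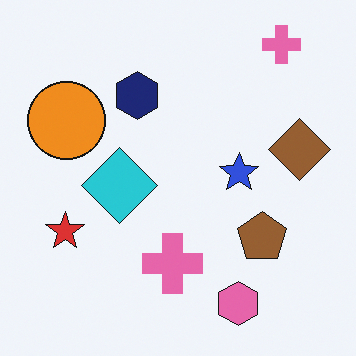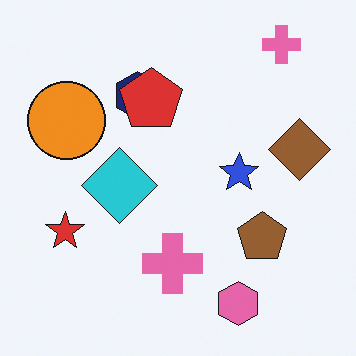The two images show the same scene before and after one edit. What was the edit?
The transformation is: overlaid with an additional red pentagon.

A red pentagon appears in the second image that is absent from the first.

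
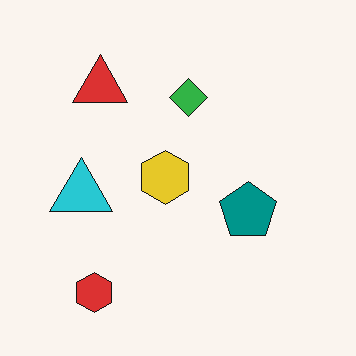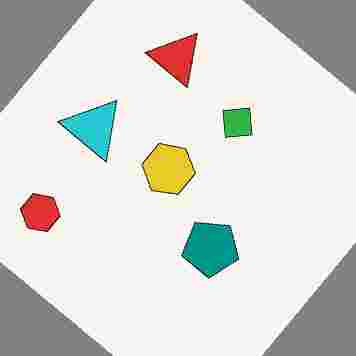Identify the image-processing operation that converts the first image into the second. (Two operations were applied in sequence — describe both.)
It was rotated clockwise by a large amount — several tens of degrees, then heavily JPEG-compressed with obvious blocking artifacts.

Every shape is tilted by the same angle and the image corners show triangular fill wedges — a whole-image rotation by a non-right angle. Blocky 8×8 compression artifacts appear around shape edges and the flat background shows ringing — characteristic JPEG degradation.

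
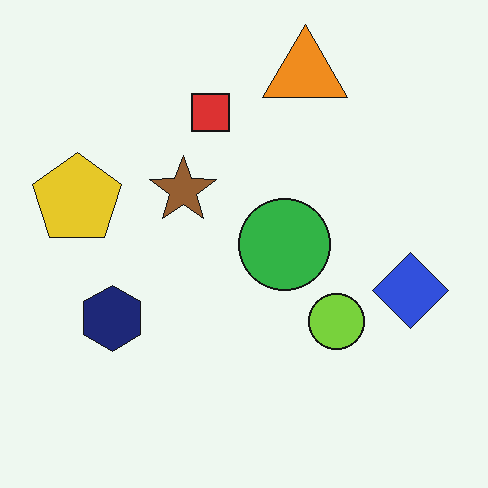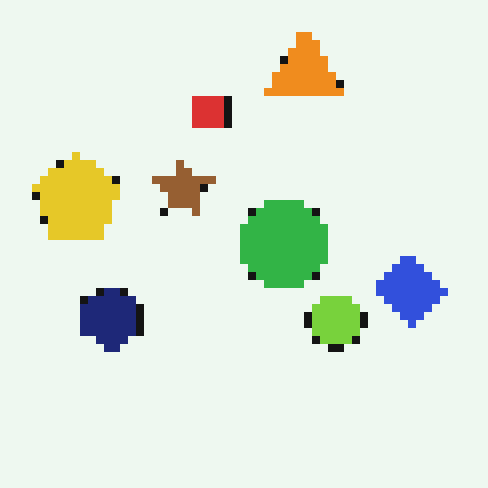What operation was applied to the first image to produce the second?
The second image is the first moderately pixelated.

Shapes are reduced to large square blocks; fine edges and outlines are lost — a downscale-then-upscale (mosaic) effect.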